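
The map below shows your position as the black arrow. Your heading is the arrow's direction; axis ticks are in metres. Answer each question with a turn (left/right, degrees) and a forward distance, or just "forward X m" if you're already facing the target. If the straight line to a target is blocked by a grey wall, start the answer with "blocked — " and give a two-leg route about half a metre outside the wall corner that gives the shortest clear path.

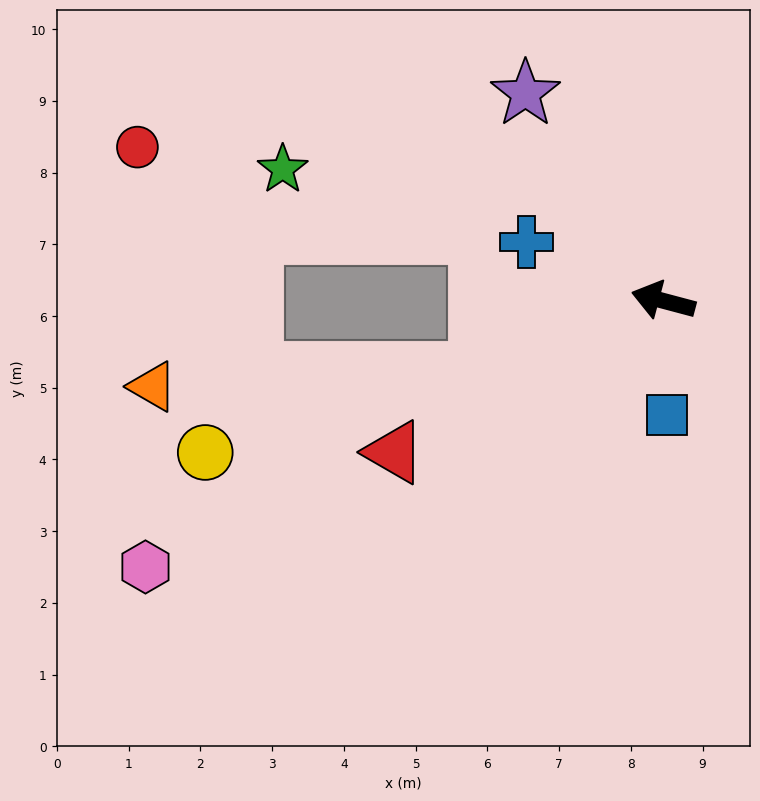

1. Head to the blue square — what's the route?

turn left 107°, forward 1.6 m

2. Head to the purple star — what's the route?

turn right 42°, forward 3.5 m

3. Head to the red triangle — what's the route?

turn left 44°, forward 4.3 m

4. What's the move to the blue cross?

turn right 8°, forward 2.1 m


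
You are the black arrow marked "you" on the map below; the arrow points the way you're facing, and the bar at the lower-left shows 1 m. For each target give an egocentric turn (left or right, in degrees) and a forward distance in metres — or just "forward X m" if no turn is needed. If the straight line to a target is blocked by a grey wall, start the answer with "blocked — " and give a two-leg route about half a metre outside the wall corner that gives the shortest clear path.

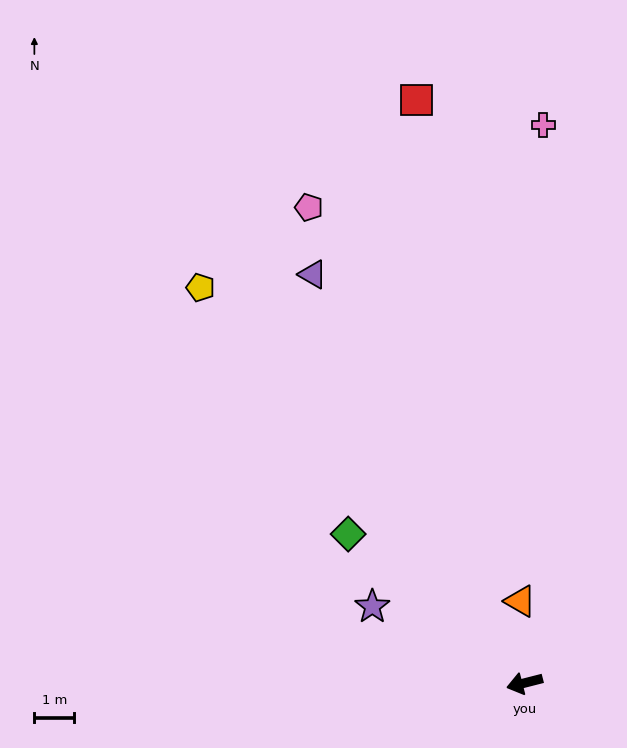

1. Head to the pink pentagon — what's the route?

turn right 80°, forward 13.1 m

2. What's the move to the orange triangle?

turn right 101°, forward 2.1 m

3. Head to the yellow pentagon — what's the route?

turn right 65°, forward 12.8 m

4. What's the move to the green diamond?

turn right 54°, forward 5.8 m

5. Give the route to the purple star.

turn right 41°, forward 4.3 m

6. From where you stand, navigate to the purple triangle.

turn right 77°, forward 11.6 m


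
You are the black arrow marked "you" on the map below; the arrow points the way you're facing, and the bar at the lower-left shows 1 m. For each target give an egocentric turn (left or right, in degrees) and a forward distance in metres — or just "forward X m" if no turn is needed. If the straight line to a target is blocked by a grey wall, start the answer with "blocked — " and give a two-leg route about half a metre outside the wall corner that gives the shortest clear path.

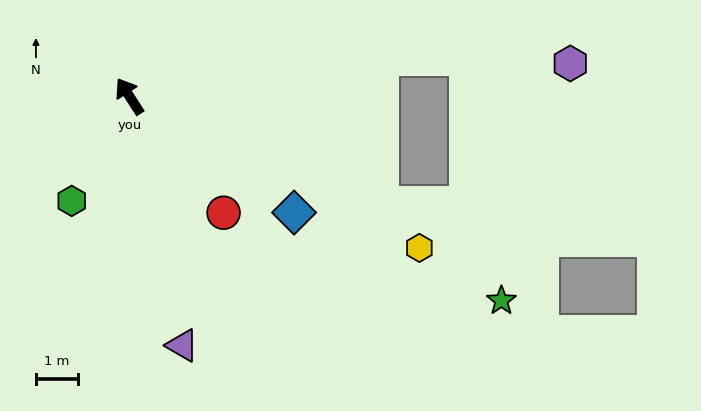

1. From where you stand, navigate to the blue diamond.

turn right 158°, forward 4.7 m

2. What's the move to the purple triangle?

turn left 159°, forward 6.0 m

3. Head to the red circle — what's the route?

turn right 174°, forward 3.5 m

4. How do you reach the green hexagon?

turn left 118°, forward 2.8 m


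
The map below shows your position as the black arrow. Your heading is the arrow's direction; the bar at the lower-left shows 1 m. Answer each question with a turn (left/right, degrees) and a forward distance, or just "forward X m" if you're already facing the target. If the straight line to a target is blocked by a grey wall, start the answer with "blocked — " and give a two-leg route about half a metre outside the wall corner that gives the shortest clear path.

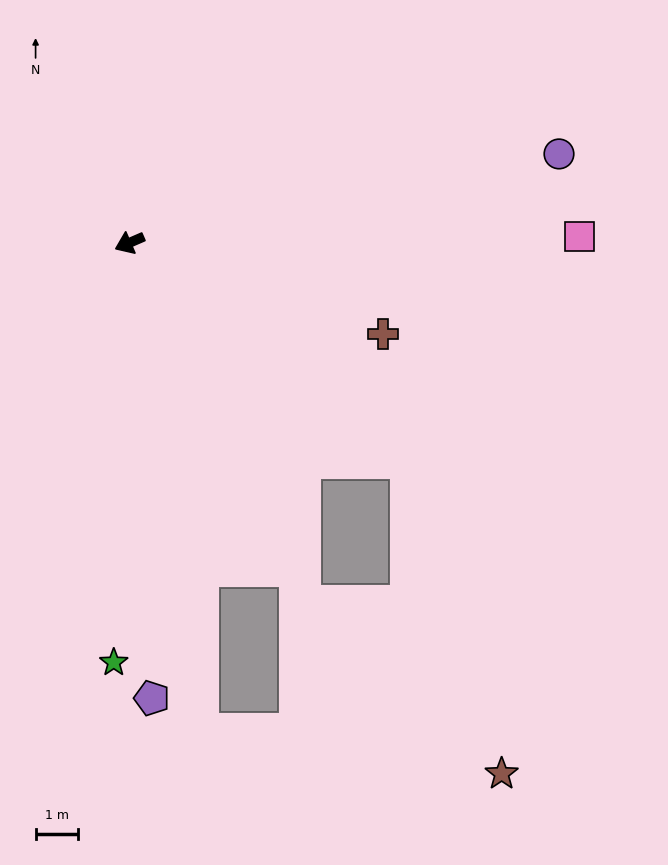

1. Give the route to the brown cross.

turn left 137°, forward 6.3 m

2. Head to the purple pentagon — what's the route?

turn left 69°, forward 10.7 m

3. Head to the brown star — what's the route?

blocked — turn left 118°, forward 8.3 m, then turn right 35°, forward 7.7 m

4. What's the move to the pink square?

turn left 157°, forward 10.6 m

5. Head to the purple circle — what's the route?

turn left 168°, forward 10.3 m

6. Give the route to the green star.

turn left 64°, forward 9.9 m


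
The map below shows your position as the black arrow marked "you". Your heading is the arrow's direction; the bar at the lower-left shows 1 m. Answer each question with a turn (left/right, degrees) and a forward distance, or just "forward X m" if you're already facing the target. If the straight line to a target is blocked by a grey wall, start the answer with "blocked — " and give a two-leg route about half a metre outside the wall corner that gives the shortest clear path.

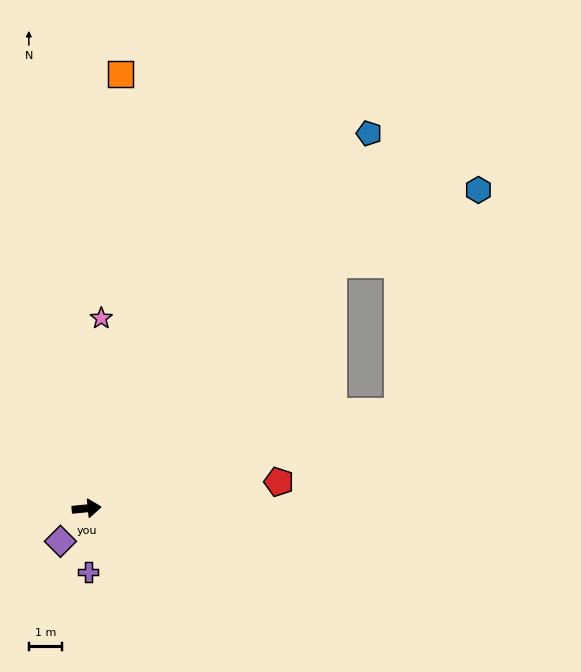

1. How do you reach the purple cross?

turn right 94°, forward 1.9 m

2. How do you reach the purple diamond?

turn right 134°, forward 1.3 m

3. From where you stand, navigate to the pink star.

turn left 80°, forward 5.7 m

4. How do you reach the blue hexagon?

blocked — turn left 39°, forward 10.5 m, then turn right 18°, forward 4.9 m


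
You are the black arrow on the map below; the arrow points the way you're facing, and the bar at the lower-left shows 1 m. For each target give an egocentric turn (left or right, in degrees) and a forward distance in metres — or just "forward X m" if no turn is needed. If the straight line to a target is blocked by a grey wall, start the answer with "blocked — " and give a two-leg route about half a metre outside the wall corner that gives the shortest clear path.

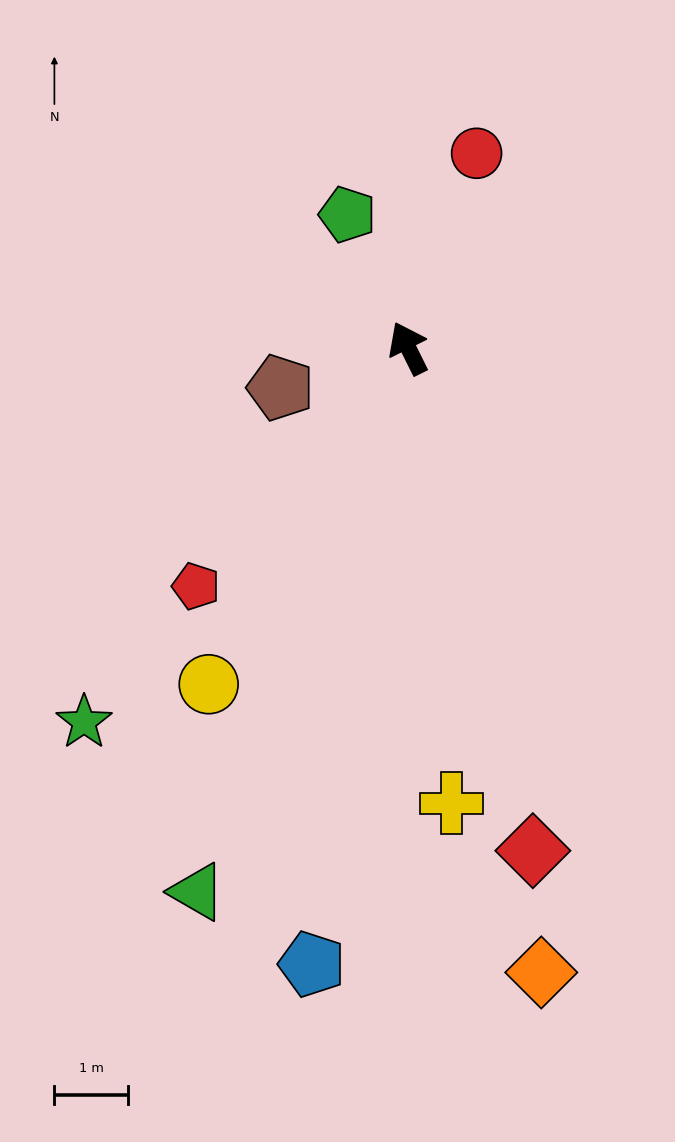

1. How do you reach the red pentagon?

turn left 112°, forward 4.3 m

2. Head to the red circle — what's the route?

turn right 46°, forward 2.8 m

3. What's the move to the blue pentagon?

turn left 145°, forward 8.5 m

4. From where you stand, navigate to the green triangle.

turn left 132°, forward 7.9 m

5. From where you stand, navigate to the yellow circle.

turn left 123°, forward 5.3 m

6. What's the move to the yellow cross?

turn left 159°, forward 6.2 m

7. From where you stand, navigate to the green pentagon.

forward 2.0 m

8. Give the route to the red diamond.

turn left 168°, forward 7.0 m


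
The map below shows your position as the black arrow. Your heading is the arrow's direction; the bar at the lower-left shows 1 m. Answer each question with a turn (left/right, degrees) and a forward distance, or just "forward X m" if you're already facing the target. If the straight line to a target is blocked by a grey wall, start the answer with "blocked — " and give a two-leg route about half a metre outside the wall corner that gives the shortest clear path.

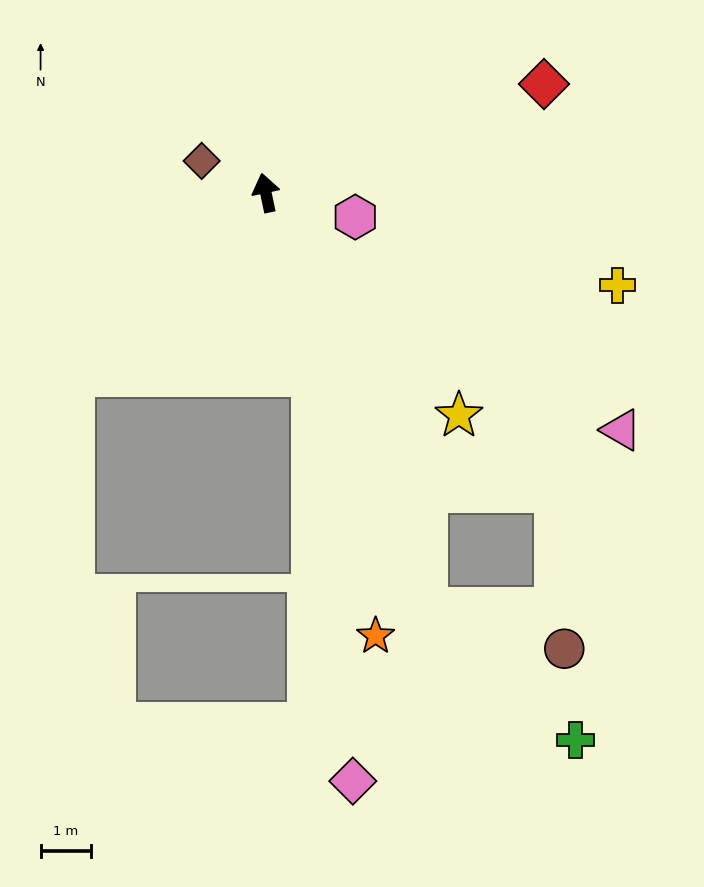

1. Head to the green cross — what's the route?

blocked — turn right 171°, forward 8.9 m, then turn left 28°, forward 4.0 m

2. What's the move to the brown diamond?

turn left 52°, forward 1.4 m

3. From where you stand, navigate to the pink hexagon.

turn right 117°, forward 1.8 m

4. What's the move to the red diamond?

turn right 81°, forward 5.9 m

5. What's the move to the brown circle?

blocked — turn right 171°, forward 8.9 m, then turn left 53°, forward 2.9 m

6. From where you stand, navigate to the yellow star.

turn right 151°, forward 5.9 m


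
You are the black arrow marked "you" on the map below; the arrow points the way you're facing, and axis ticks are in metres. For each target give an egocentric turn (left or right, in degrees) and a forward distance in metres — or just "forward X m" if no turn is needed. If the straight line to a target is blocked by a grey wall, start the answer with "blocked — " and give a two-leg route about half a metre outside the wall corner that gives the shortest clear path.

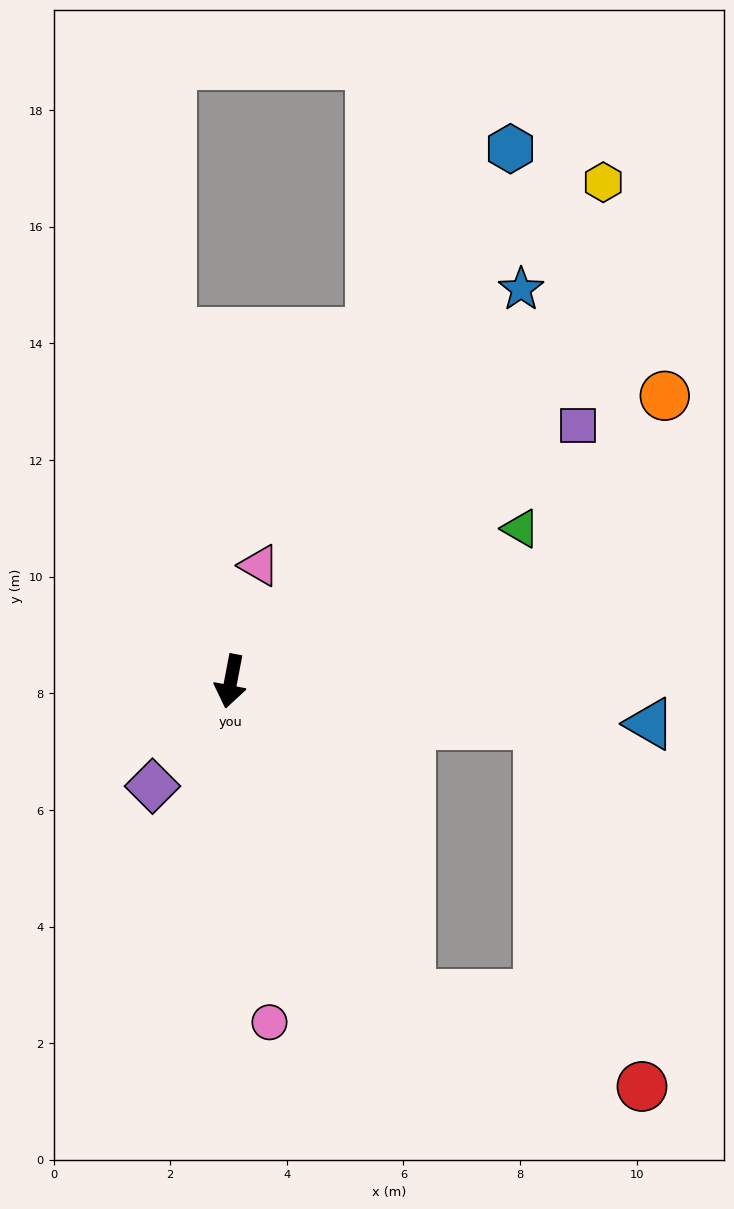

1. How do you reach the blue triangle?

turn left 95°, forward 7.2 m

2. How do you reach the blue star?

turn left 154°, forward 8.4 m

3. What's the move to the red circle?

blocked — turn left 41°, forward 6.2 m, then turn left 38°, forward 4.3 m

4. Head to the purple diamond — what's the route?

turn right 26°, forward 2.2 m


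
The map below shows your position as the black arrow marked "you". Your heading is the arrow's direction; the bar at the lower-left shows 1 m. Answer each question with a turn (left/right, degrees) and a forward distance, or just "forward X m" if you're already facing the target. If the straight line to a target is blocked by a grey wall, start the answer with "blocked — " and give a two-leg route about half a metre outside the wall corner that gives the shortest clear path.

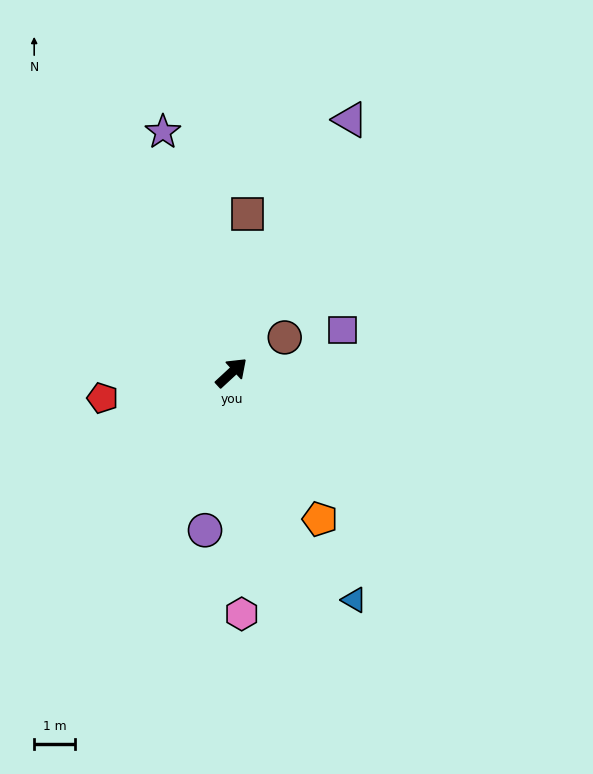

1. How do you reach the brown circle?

turn right 9°, forward 1.6 m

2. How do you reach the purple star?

turn left 63°, forward 6.2 m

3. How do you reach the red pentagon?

turn left 148°, forward 3.2 m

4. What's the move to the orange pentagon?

turn right 102°, forward 4.2 m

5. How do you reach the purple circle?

turn right 142°, forward 3.9 m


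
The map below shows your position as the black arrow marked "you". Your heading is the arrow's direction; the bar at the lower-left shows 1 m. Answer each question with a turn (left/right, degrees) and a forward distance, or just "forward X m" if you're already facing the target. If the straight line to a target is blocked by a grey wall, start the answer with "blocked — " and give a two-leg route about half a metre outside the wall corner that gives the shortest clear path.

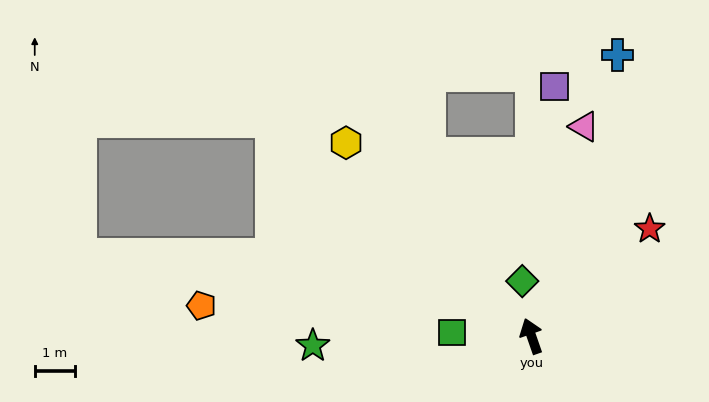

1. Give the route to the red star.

turn right 67°, forward 3.9 m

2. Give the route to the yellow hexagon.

turn left 25°, forward 6.6 m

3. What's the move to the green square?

turn left 68°, forward 2.0 m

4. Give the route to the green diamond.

turn right 10°, forward 1.4 m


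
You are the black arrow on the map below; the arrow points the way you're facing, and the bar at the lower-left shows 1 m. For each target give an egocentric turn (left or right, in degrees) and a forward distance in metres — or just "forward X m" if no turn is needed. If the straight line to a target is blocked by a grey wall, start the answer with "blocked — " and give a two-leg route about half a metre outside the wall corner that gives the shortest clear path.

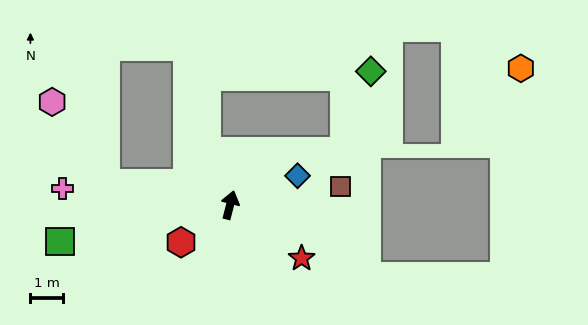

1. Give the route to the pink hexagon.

blocked — turn left 94°, forward 3.8 m, then turn right 46°, forward 3.0 m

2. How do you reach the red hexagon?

turn left 142°, forward 1.9 m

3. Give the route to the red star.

turn right 112°, forward 2.7 m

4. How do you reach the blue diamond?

turn right 52°, forward 2.2 m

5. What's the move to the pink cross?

turn left 99°, forward 5.1 m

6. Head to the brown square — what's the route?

turn right 66°, forward 3.4 m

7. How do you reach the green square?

turn left 117°, forward 5.3 m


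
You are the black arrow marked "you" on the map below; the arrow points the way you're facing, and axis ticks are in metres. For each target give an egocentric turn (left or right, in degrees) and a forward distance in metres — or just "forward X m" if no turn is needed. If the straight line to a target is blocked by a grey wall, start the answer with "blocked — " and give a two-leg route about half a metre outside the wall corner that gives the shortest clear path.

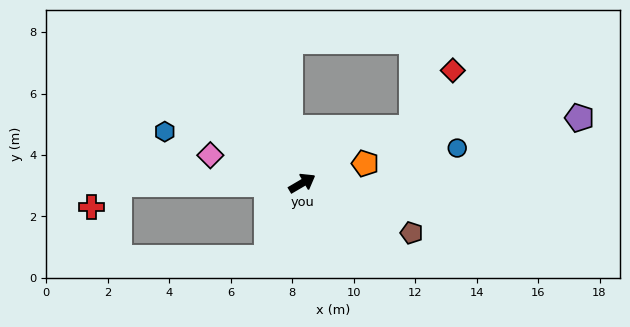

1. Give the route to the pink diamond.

turn left 133°, forward 3.1 m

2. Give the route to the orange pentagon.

turn right 13°, forward 2.1 m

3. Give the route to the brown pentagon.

turn right 55°, forward 3.9 m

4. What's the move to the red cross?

blocked — turn left 150°, forward 5.9 m, then turn left 39°, forward 1.2 m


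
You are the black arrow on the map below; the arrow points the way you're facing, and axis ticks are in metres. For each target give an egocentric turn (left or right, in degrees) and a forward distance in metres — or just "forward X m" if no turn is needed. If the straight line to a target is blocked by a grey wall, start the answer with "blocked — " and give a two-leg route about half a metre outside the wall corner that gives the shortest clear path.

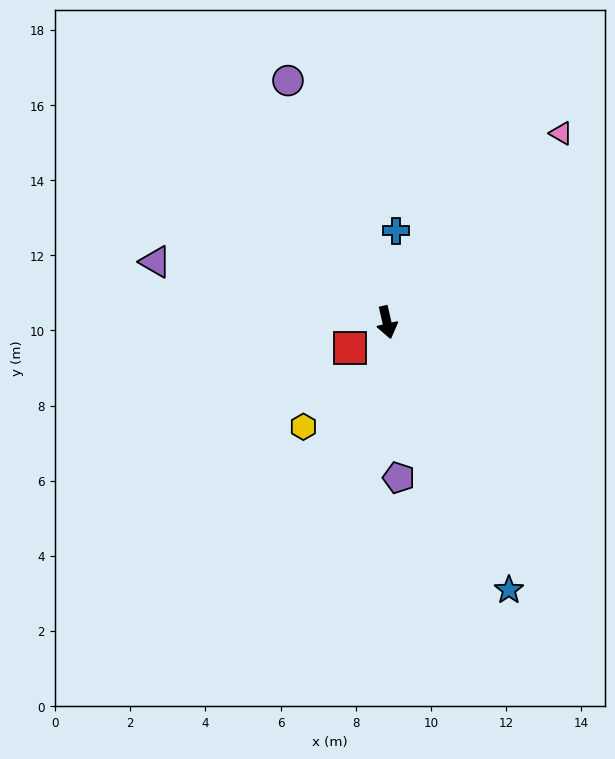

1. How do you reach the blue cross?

turn left 161°, forward 2.5 m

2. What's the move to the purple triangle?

turn right 117°, forward 6.4 m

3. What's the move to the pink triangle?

turn left 124°, forward 6.8 m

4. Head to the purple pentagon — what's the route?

turn right 8°, forward 4.1 m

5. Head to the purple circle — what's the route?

turn right 171°, forward 7.0 m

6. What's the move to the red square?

turn right 69°, forward 1.2 m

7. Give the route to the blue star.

turn left 12°, forward 7.8 m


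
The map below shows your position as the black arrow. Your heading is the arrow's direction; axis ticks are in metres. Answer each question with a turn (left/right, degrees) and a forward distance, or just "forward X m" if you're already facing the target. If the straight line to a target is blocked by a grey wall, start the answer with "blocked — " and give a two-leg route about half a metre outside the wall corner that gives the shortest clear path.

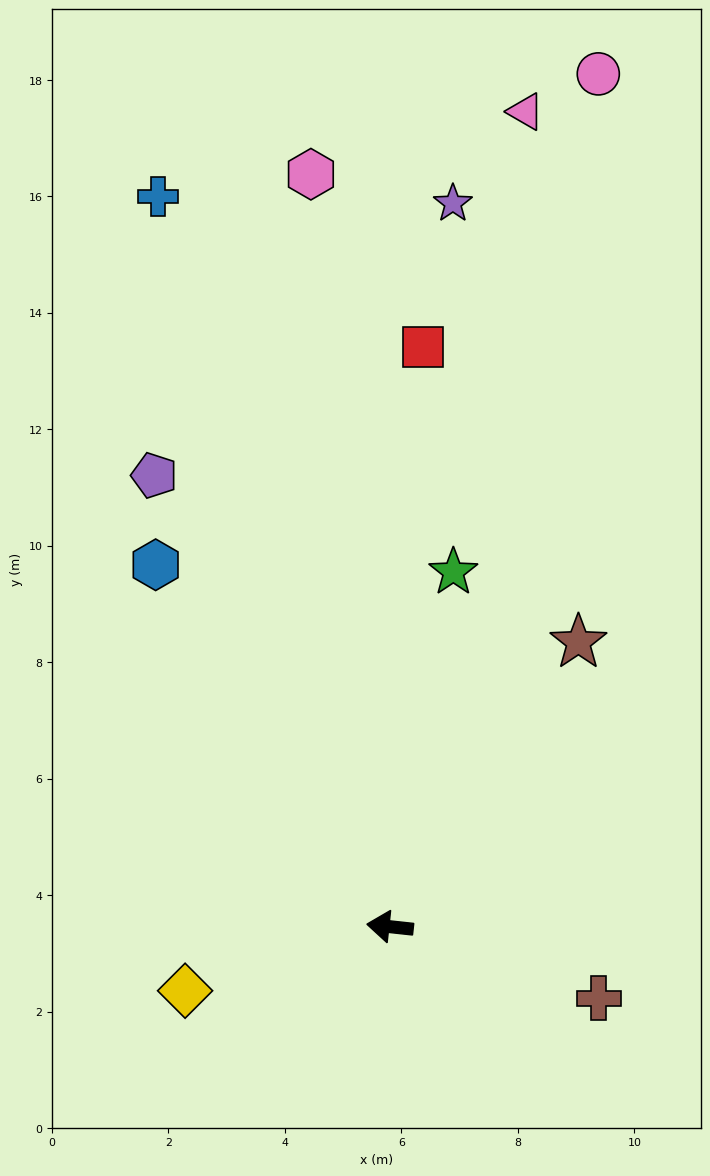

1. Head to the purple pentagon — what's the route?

turn right 56°, forward 8.7 m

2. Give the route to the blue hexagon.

turn right 51°, forward 7.4 m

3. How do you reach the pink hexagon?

turn right 78°, forward 13.0 m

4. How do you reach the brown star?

turn right 117°, forward 5.9 m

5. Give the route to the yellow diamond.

turn left 24°, forward 3.7 m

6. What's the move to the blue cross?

turn right 66°, forward 13.2 m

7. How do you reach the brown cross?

turn left 167°, forward 3.8 m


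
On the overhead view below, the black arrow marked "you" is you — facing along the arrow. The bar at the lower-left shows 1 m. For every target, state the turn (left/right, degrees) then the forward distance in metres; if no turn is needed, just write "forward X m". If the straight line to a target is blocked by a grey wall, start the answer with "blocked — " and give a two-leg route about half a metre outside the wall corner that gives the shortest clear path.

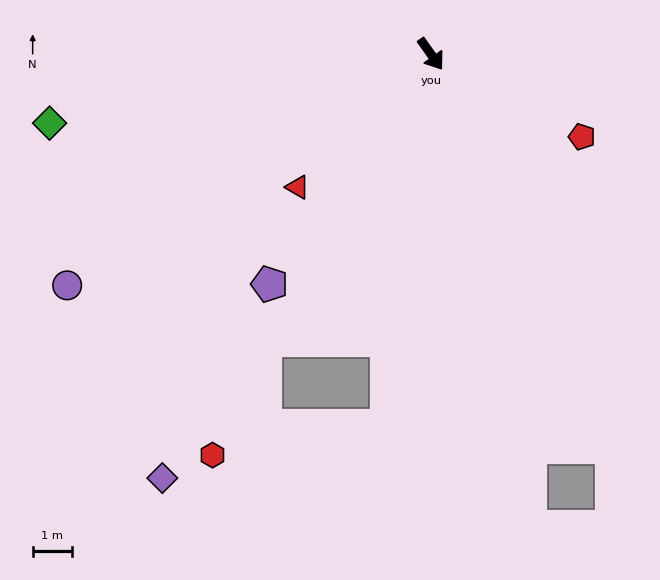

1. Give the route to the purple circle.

turn right 93°, forward 11.0 m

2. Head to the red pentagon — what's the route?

turn left 26°, forward 4.4 m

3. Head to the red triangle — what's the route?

turn right 80°, forward 4.8 m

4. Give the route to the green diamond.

turn right 115°, forward 9.9 m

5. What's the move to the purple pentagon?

turn right 70°, forward 7.2 m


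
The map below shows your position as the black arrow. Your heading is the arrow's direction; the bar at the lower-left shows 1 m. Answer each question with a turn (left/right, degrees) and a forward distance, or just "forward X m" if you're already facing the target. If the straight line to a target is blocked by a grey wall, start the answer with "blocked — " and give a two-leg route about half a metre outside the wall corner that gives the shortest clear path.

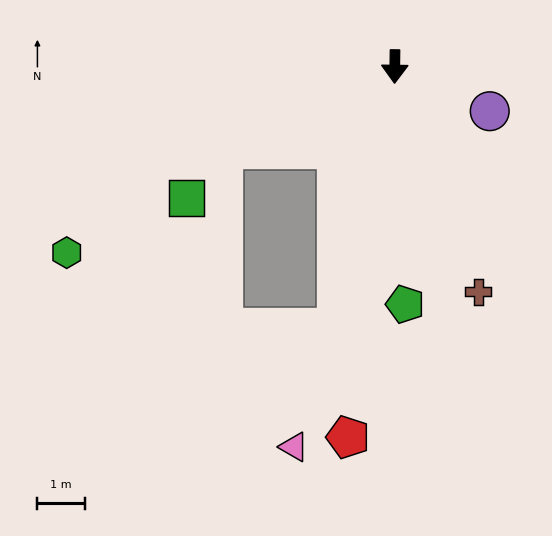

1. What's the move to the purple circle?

turn left 66°, forward 2.2 m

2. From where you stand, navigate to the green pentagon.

turn left 3°, forward 5.0 m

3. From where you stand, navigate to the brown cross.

turn left 21°, forward 5.1 m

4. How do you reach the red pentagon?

turn right 6°, forward 7.9 m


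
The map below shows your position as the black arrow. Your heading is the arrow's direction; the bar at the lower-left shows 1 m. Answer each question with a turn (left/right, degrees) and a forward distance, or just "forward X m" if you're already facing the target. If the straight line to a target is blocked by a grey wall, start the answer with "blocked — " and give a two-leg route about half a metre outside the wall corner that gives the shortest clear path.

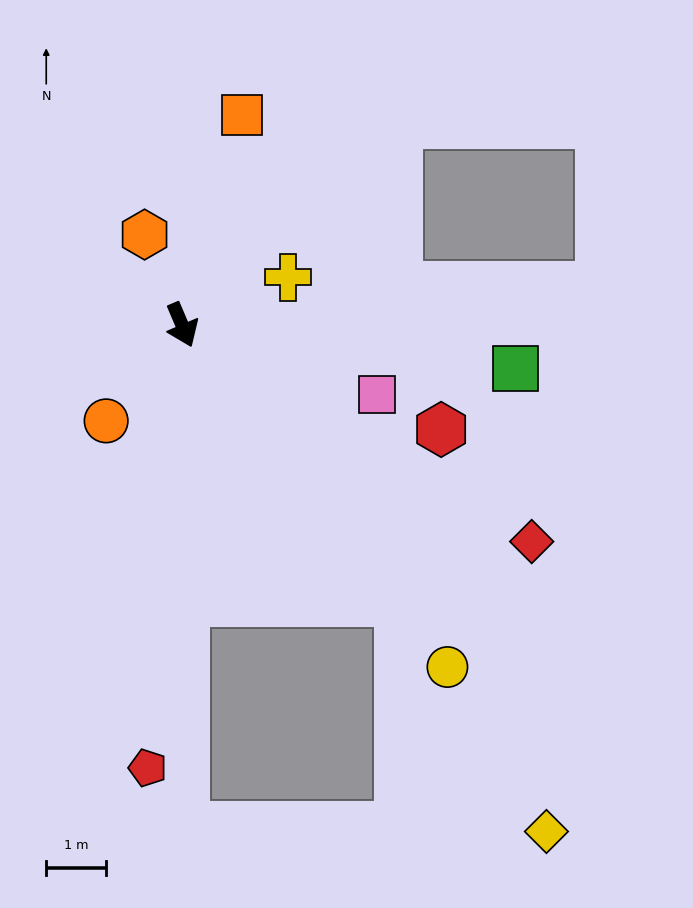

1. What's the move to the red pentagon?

turn right 27°, forward 7.4 m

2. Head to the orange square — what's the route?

turn left 141°, forward 3.6 m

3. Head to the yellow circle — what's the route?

turn left 15°, forward 7.2 m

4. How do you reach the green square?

turn left 60°, forward 5.6 m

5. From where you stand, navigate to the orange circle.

turn right 61°, forward 2.0 m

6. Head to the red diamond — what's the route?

turn left 35°, forward 6.8 m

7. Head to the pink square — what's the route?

turn left 47°, forward 3.4 m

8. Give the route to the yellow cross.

turn left 91°, forward 1.9 m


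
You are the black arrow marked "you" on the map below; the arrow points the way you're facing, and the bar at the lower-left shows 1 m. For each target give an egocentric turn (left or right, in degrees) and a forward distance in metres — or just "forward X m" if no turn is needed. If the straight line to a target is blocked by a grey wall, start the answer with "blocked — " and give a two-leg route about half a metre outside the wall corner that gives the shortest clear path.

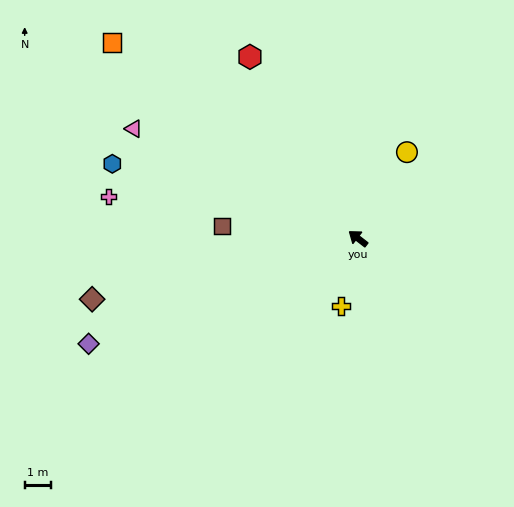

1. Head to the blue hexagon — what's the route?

turn left 21°, forward 9.8 m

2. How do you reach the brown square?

turn left 33°, forward 5.2 m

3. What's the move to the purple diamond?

turn left 59°, forward 11.0 m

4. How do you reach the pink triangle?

turn left 12°, forward 9.5 m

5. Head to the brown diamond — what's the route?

turn left 51°, forward 10.4 m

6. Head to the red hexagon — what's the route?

turn right 21°, forward 8.0 m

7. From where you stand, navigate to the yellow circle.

turn right 82°, forward 3.8 m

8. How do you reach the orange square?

forward 11.9 m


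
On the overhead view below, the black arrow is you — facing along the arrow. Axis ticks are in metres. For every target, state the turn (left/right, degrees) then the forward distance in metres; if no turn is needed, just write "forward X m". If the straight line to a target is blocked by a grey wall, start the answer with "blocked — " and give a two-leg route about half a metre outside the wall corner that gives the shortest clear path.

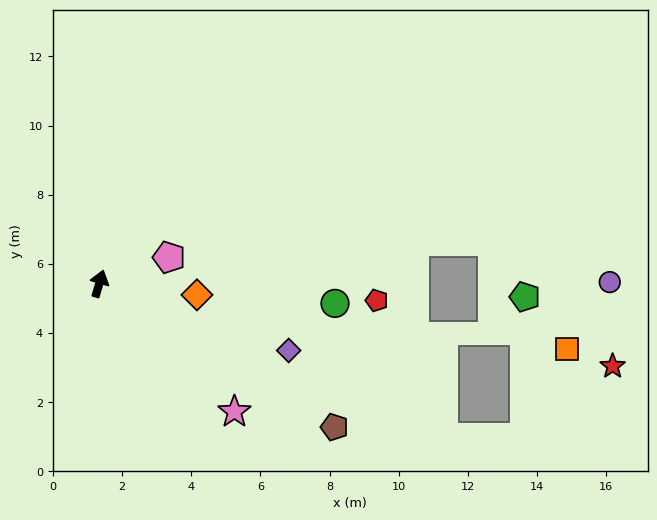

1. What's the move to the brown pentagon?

turn right 105°, forward 8.0 m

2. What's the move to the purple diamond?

turn right 93°, forward 5.8 m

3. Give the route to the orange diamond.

turn right 80°, forward 2.8 m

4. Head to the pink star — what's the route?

turn right 117°, forward 5.4 m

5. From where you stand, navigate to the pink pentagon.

turn right 53°, forward 2.2 m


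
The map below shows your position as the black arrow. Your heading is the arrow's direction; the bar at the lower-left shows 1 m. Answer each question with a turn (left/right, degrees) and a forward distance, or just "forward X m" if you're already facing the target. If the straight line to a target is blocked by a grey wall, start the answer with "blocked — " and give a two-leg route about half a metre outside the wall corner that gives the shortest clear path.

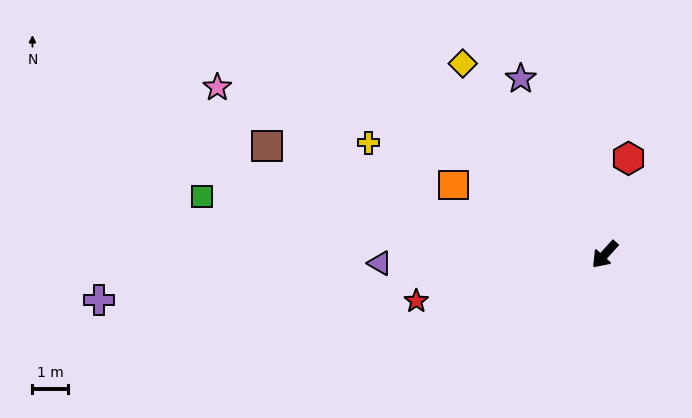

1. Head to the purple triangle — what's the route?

turn right 45°, forward 6.3 m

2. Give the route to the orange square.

turn right 72°, forward 4.7 m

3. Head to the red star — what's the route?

turn right 34°, forward 5.5 m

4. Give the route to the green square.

turn right 56°, forward 11.5 m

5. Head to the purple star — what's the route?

turn right 112°, forward 5.5 m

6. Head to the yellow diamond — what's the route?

turn right 101°, forward 6.7 m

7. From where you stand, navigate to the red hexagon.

turn right 152°, forward 2.8 m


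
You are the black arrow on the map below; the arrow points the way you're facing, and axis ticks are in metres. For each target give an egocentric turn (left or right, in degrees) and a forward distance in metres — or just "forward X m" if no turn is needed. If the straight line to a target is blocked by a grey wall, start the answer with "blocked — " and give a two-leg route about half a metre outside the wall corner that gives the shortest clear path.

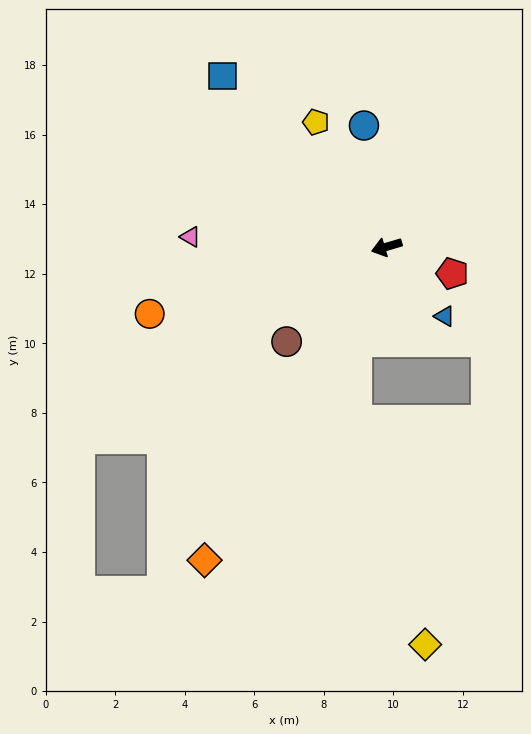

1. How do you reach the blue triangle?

turn left 113°, forward 2.6 m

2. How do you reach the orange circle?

forward 7.1 m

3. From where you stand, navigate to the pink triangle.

turn right 19°, forward 5.6 m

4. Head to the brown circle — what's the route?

turn left 27°, forward 4.0 m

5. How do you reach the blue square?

turn right 63°, forward 6.8 m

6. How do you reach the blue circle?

turn right 96°, forward 3.5 m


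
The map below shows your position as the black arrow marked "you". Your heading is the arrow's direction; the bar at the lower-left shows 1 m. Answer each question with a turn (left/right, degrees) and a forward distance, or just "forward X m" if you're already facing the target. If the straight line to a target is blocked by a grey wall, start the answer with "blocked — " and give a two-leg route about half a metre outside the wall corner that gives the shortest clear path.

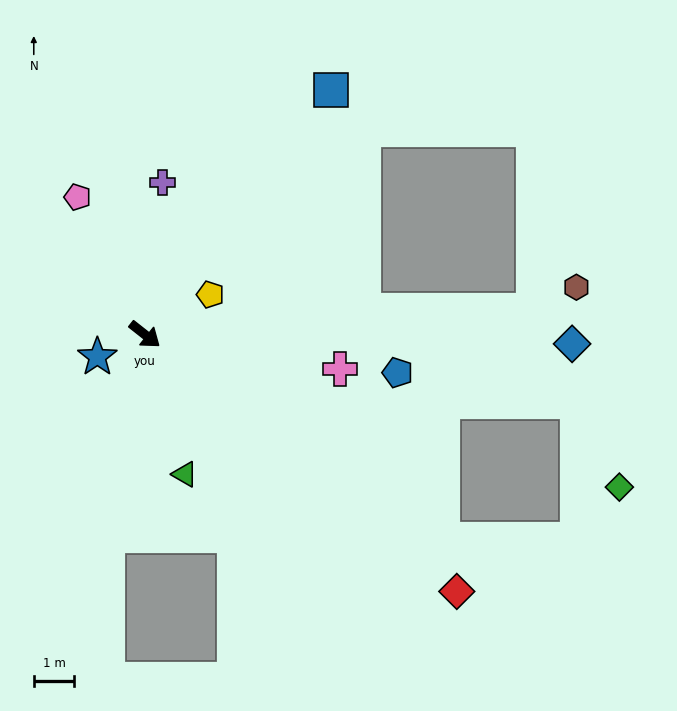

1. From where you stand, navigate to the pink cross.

turn left 28°, forward 4.9 m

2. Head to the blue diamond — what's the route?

turn left 37°, forward 10.6 m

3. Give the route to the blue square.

turn left 91°, forward 7.6 m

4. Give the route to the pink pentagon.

turn left 154°, forward 3.8 m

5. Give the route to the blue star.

turn right 117°, forward 1.3 m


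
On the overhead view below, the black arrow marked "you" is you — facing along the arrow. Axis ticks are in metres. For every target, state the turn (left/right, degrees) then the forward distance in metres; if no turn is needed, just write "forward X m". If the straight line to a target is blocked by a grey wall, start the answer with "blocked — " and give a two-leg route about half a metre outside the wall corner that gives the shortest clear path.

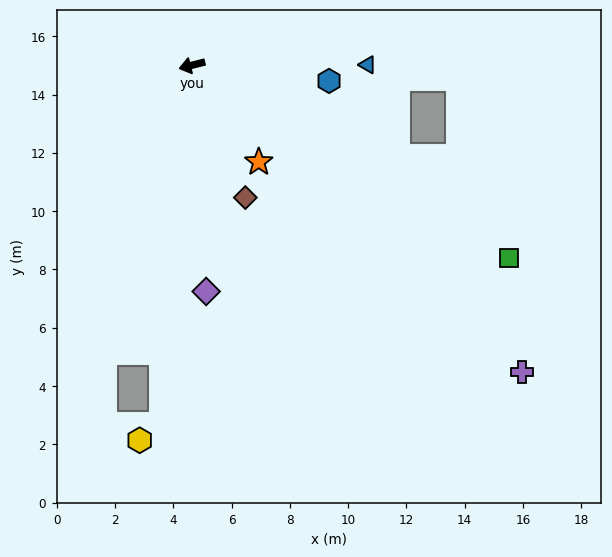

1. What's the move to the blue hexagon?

turn left 159°, forward 4.7 m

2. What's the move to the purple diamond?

turn left 79°, forward 7.8 m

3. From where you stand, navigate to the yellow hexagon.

blocked — turn left 71°, forward 12.4 m, then turn right 49°, forward 0.9 m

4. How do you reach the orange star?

turn left 110°, forward 4.0 m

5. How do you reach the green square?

turn left 134°, forward 12.7 m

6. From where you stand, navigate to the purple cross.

turn left 123°, forward 15.5 m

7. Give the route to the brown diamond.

turn left 98°, forward 4.9 m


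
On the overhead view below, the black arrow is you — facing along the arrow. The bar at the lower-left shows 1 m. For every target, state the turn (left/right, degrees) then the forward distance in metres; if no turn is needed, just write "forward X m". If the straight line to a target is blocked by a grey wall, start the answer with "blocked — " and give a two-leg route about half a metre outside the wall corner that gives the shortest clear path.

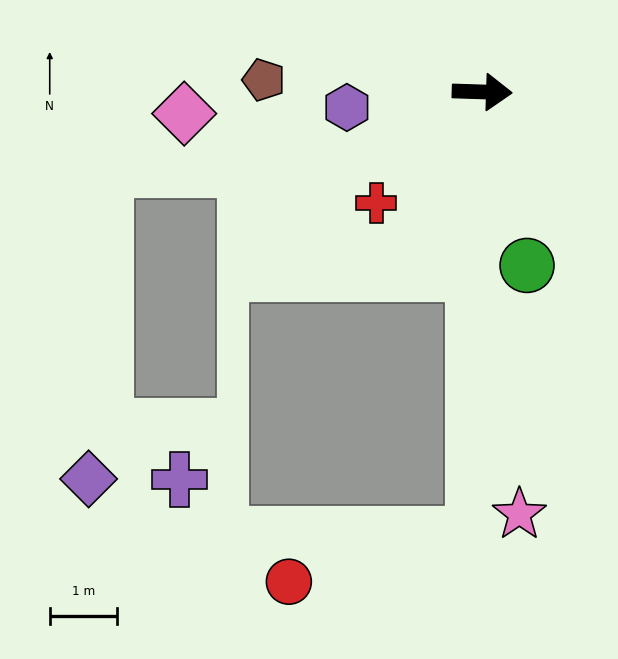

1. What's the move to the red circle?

blocked — turn right 89°, forward 6.6 m, then turn right 75°, forward 2.9 m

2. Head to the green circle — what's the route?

turn right 74°, forward 2.7 m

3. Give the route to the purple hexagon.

turn right 172°, forward 2.0 m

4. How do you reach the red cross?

turn right 132°, forward 2.3 m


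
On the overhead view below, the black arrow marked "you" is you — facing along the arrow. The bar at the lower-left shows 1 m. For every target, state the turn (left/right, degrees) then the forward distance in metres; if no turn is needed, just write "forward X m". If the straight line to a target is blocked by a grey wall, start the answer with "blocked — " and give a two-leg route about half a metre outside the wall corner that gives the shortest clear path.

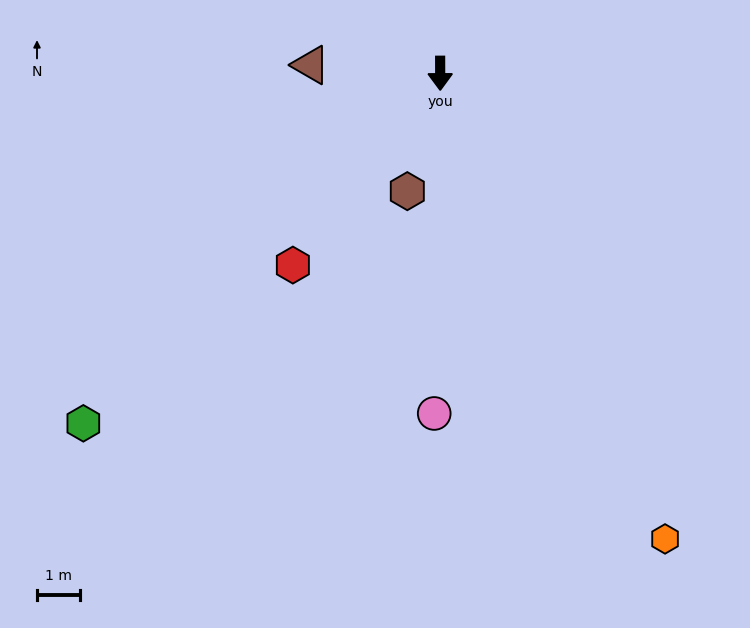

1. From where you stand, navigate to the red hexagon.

turn right 38°, forward 5.6 m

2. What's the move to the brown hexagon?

turn right 16°, forward 2.8 m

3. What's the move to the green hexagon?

turn right 46°, forward 11.6 m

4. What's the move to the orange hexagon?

turn left 26°, forward 12.0 m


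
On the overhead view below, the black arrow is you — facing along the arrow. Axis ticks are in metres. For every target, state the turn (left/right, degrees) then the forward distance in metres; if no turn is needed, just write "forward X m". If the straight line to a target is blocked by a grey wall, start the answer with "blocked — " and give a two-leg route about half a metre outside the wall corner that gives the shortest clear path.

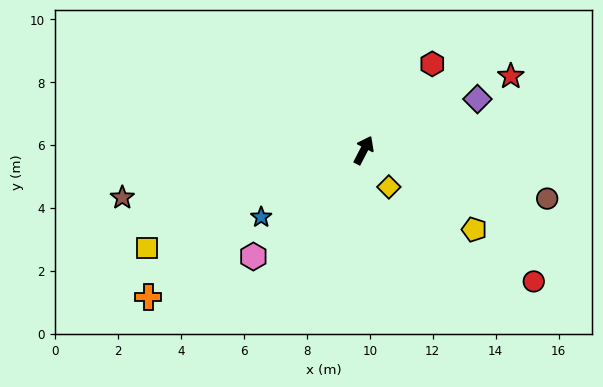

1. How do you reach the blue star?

turn left 150°, forward 3.9 m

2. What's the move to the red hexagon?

turn right 11°, forward 3.5 m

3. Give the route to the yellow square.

turn left 142°, forward 7.6 m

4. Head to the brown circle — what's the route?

turn right 77°, forward 6.0 m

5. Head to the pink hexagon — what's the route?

turn left 161°, forward 4.9 m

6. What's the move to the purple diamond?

turn right 38°, forward 4.0 m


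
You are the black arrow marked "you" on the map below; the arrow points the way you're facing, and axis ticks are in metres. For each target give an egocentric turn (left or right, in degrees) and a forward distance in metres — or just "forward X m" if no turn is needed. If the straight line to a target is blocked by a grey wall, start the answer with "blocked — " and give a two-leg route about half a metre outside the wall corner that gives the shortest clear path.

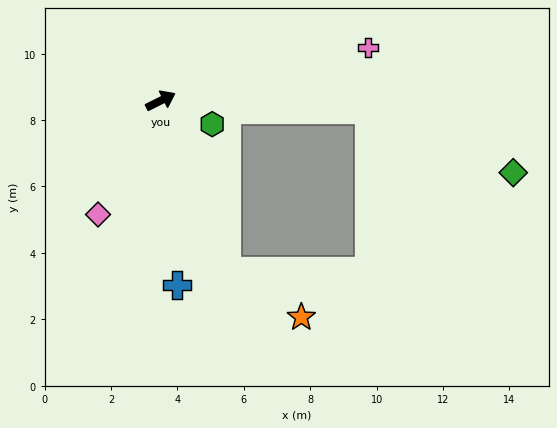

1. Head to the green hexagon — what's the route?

turn right 51°, forward 1.7 m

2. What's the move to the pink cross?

turn right 12°, forward 6.4 m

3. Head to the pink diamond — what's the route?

turn right 145°, forward 3.9 m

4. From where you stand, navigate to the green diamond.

blocked — turn right 29°, forward 6.3 m, then turn right 21°, forward 4.7 m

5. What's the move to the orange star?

blocked — turn right 95°, forward 5.5 m, then turn left 36°, forward 2.6 m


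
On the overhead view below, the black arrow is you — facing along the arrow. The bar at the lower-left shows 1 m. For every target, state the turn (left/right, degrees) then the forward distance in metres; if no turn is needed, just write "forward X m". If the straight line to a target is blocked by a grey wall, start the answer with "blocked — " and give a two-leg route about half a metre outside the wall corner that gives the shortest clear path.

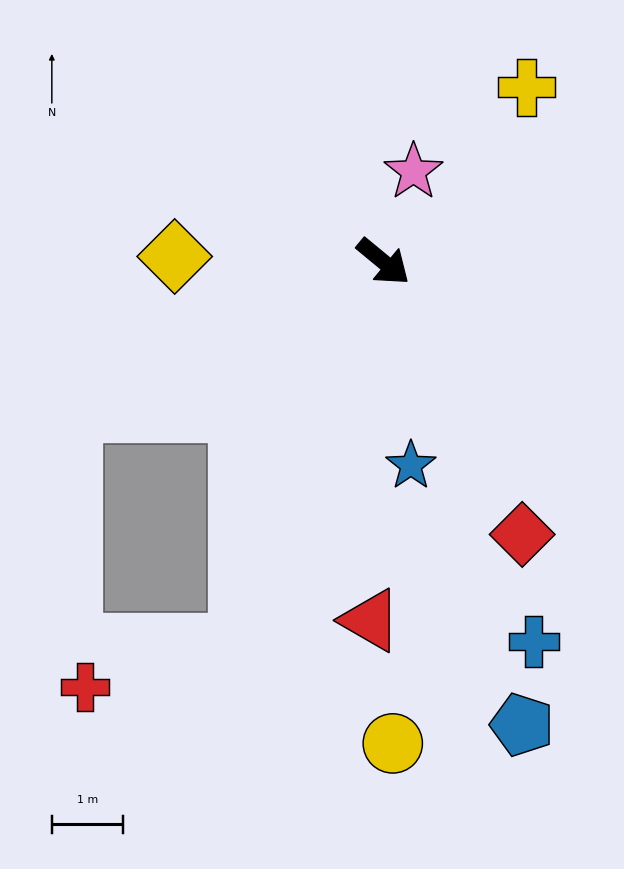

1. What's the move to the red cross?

blocked — turn right 71°, forward 5.7 m, then turn right 54°, forward 2.2 m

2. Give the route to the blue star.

turn right 43°, forward 2.9 m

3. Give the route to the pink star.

turn left 111°, forward 1.3 m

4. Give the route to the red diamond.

turn right 23°, forward 4.3 m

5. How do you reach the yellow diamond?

turn right 142°, forward 2.9 m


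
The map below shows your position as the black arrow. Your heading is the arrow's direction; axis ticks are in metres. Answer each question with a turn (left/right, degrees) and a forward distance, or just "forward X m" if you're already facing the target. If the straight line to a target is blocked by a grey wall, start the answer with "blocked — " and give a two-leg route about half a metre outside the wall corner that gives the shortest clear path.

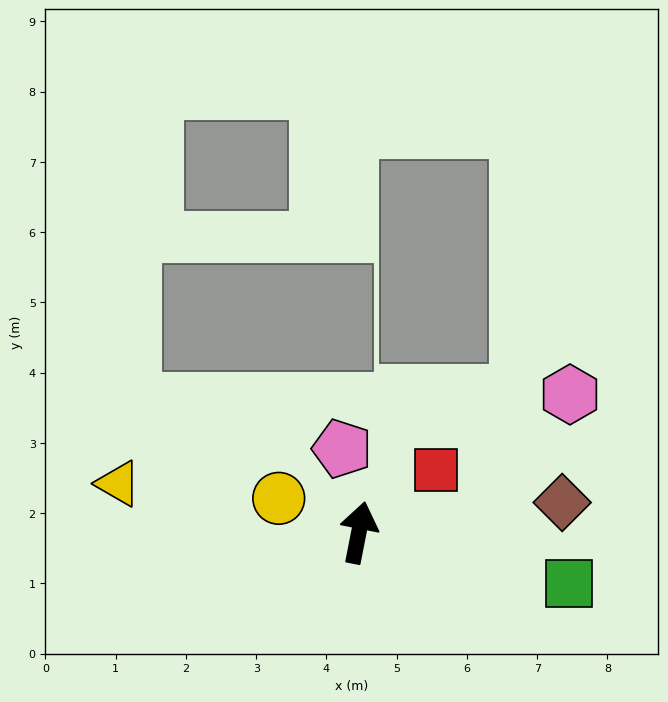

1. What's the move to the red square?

turn right 40°, forward 1.4 m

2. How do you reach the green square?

turn right 93°, forward 3.1 m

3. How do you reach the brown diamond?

turn right 71°, forward 2.9 m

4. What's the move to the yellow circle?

turn left 78°, forward 1.2 m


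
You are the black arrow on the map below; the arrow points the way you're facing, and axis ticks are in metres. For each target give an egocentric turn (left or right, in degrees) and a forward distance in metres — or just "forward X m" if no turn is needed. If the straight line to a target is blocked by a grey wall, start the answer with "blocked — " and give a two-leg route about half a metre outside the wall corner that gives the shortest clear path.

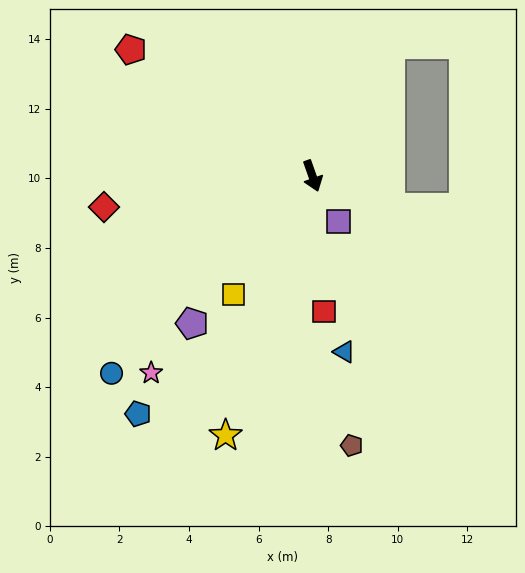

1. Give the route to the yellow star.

turn right 38°, forward 7.9 m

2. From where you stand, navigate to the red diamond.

turn right 101°, forward 6.1 m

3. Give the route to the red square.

turn right 15°, forward 3.9 m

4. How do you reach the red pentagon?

turn right 144°, forward 6.4 m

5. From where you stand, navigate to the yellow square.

turn right 53°, forward 4.1 m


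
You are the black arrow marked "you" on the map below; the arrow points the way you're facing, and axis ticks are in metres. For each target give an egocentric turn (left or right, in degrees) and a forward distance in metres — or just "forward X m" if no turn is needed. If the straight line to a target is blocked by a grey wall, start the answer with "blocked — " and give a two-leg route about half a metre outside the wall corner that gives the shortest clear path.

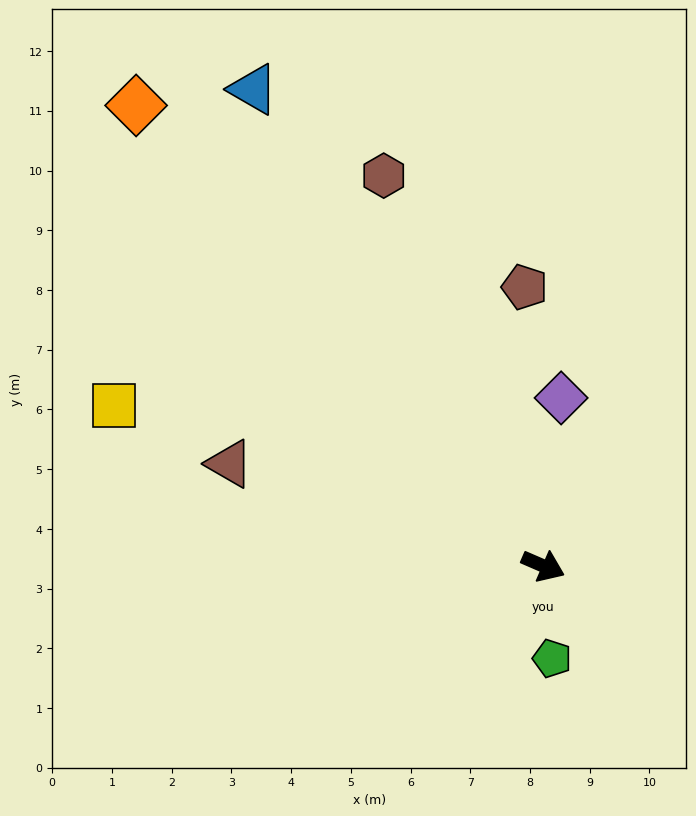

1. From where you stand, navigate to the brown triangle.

turn right 175°, forward 5.5 m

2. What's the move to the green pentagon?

turn right 61°, forward 1.6 m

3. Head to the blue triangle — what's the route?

turn left 145°, forward 9.3 m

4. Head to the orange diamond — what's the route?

turn left 155°, forward 10.3 m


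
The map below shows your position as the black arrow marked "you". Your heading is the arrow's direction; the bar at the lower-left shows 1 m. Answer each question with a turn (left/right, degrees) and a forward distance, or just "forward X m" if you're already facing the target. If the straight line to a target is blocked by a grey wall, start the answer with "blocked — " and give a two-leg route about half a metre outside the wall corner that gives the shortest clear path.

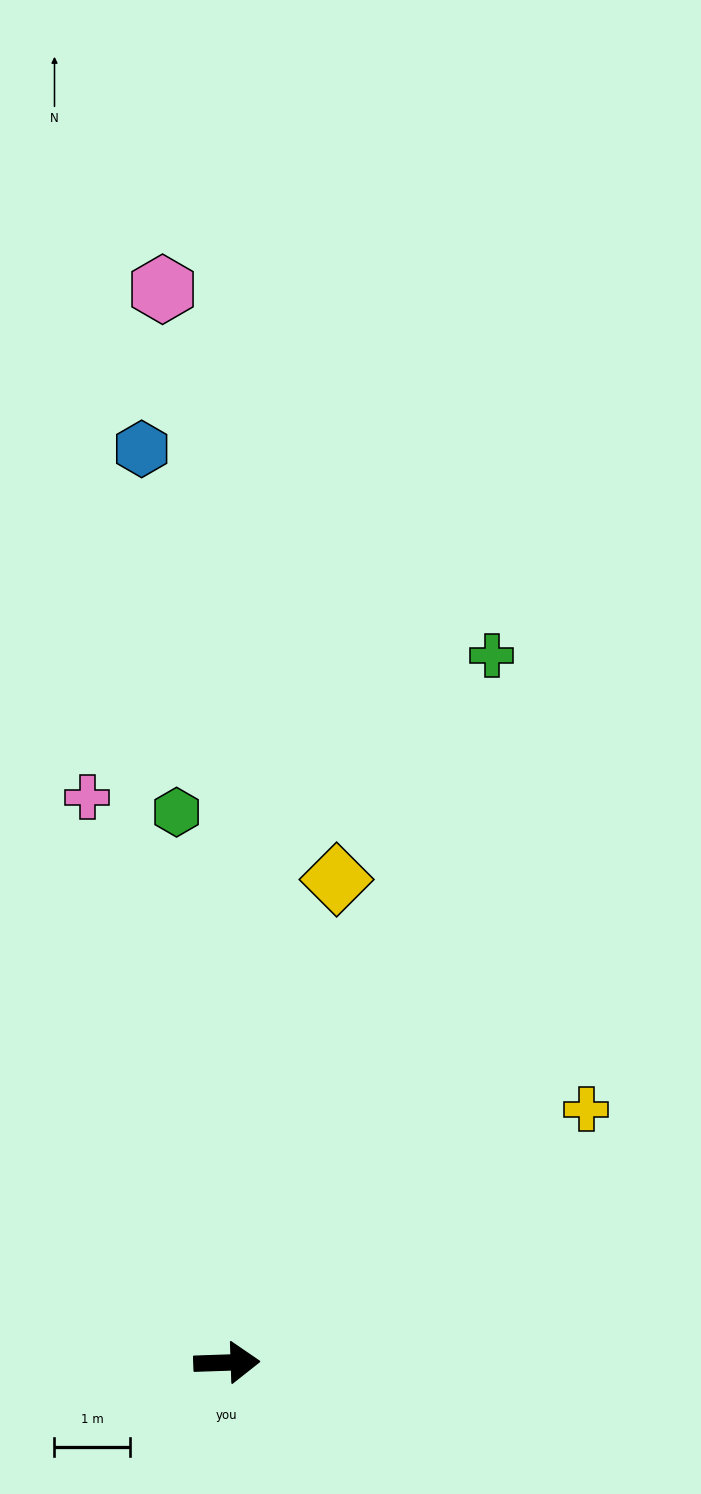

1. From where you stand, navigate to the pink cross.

turn left 102°, forward 7.8 m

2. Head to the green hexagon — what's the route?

turn left 93°, forward 7.4 m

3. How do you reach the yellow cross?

turn left 33°, forward 5.9 m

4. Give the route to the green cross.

turn left 67°, forward 10.1 m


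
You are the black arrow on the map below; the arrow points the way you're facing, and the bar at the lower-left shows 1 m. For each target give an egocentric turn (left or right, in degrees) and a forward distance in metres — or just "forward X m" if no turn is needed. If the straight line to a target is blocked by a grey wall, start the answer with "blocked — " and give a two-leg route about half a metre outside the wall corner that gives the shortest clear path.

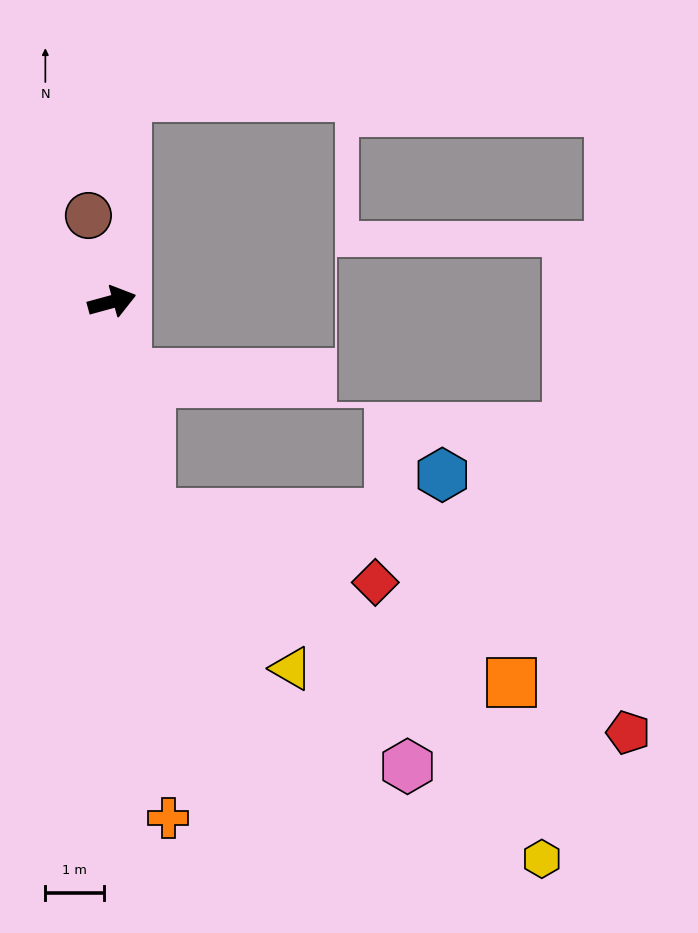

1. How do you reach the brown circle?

turn left 90°, forward 1.5 m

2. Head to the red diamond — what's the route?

blocked — turn right 95°, forward 3.7 m, then turn left 62°, forward 4.0 m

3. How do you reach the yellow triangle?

blocked — turn right 95°, forward 3.7 m, then turn left 32°, forward 3.6 m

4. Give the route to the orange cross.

turn right 99°, forward 8.9 m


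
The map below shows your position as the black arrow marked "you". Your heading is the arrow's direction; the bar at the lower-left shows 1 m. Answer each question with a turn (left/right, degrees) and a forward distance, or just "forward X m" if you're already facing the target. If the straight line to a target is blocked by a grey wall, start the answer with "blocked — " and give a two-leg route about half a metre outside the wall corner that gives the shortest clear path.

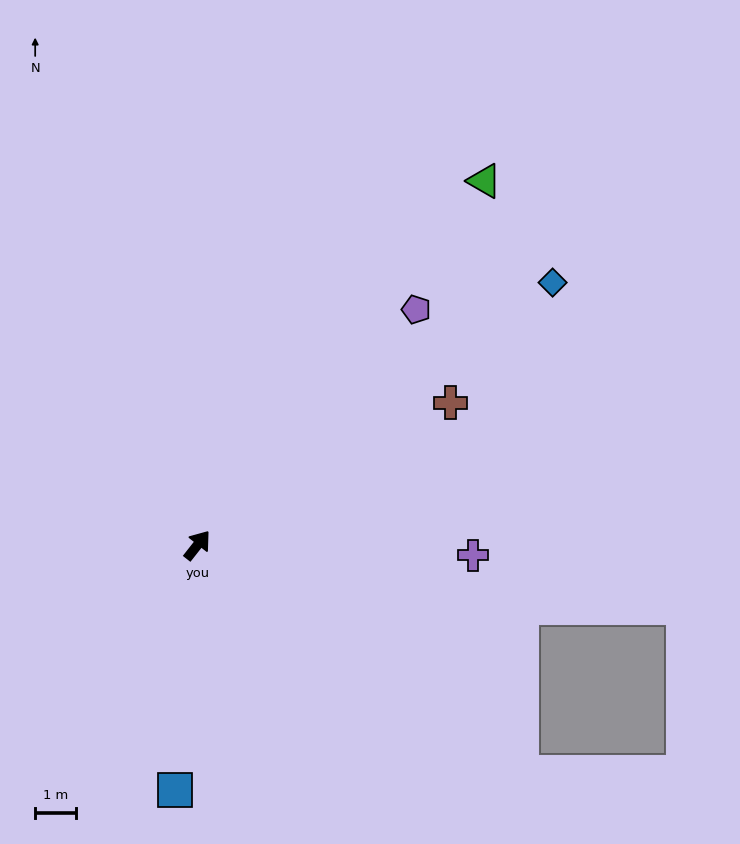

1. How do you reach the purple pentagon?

turn right 5°, forward 7.8 m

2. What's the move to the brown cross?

turn right 23°, forward 7.0 m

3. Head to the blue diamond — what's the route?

turn right 15°, forward 10.7 m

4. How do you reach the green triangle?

forward 11.2 m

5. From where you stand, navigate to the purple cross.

turn right 54°, forward 6.7 m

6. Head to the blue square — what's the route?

turn right 147°, forward 6.0 m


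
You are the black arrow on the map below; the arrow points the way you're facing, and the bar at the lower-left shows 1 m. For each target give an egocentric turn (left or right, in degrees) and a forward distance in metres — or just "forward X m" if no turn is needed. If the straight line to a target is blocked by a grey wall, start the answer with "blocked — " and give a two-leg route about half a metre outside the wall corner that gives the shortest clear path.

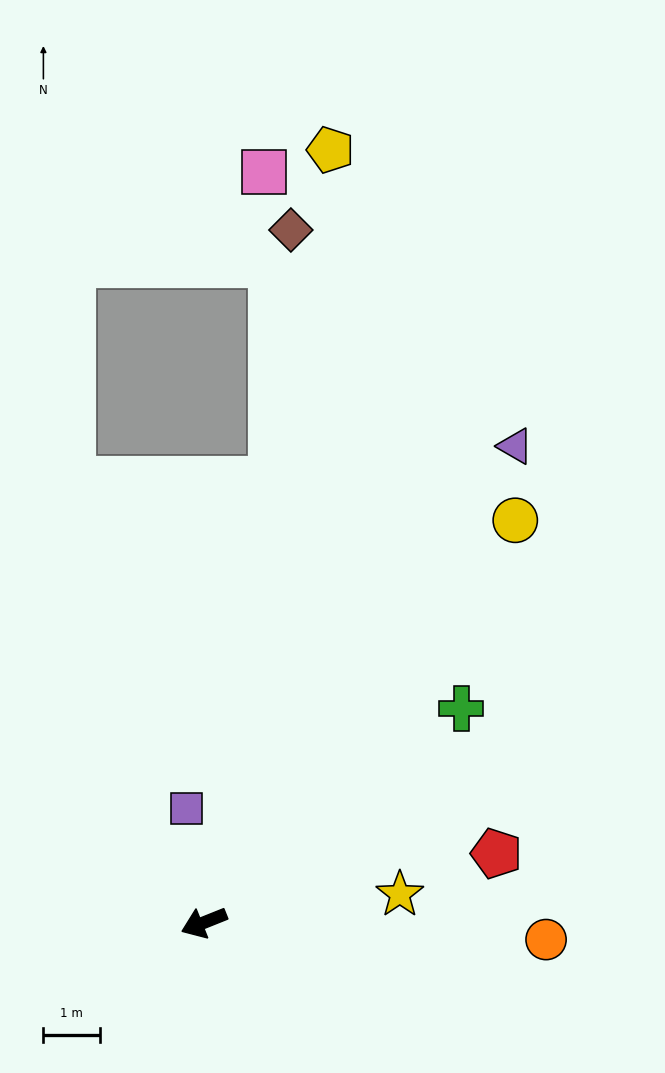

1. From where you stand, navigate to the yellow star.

turn left 166°, forward 3.5 m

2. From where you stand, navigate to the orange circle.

turn left 155°, forward 6.1 m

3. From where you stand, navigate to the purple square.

turn right 103°, forward 2.0 m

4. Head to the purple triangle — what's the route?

turn right 145°, forward 10.1 m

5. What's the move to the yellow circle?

turn right 150°, forward 9.0 m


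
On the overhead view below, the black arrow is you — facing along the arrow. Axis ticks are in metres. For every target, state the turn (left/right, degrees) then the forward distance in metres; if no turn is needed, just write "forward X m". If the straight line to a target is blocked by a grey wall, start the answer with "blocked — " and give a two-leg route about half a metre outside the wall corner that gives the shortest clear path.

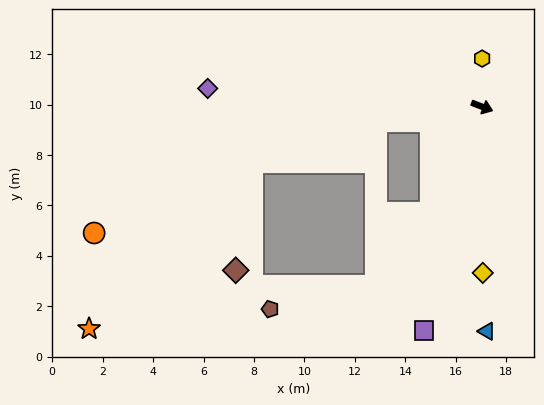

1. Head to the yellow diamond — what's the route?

turn right 69°, forward 6.6 m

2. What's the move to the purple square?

turn right 83°, forward 9.2 m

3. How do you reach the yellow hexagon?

turn left 111°, forward 1.9 m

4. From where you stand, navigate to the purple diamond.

turn right 163°, forward 10.9 m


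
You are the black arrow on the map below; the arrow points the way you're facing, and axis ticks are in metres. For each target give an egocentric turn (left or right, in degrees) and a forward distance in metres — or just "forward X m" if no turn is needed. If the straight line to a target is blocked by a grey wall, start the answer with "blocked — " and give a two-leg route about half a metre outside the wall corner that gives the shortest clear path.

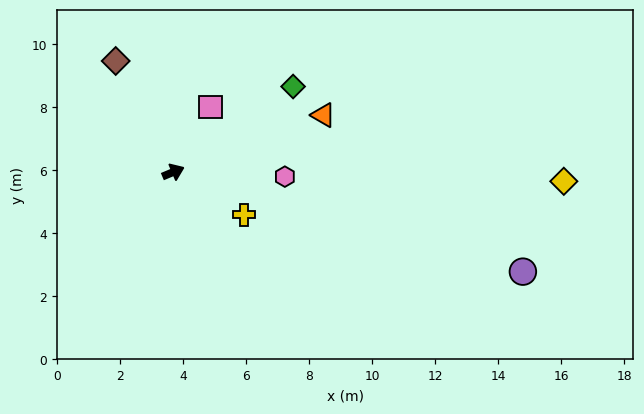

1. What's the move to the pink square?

turn left 37°, forward 2.4 m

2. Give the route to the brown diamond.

turn left 95°, forward 4.0 m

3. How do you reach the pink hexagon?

turn right 25°, forward 3.5 m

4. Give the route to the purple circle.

turn right 39°, forward 11.5 m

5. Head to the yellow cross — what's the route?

turn right 54°, forward 2.6 m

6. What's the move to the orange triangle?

turn right 2°, forward 5.1 m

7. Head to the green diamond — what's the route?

turn left 13°, forward 4.7 m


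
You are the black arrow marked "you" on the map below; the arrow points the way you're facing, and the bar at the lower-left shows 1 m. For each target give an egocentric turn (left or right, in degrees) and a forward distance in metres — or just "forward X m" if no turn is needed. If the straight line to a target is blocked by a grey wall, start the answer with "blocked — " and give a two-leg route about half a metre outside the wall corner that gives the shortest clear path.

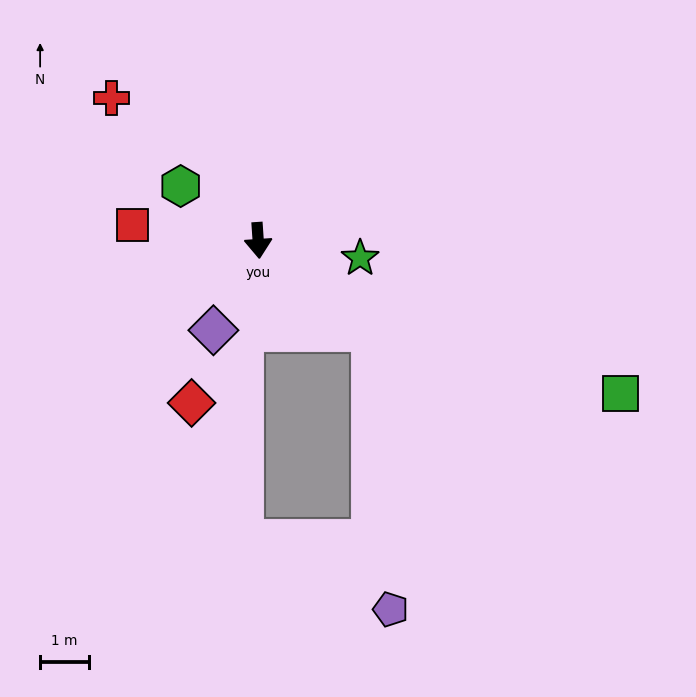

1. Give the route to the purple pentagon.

blocked — turn left 48°, forward 3.0 m, then turn right 48°, forward 5.7 m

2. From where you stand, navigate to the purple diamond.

turn right 30°, forward 2.1 m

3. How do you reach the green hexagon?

turn right 129°, forward 1.9 m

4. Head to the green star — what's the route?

turn left 76°, forward 2.1 m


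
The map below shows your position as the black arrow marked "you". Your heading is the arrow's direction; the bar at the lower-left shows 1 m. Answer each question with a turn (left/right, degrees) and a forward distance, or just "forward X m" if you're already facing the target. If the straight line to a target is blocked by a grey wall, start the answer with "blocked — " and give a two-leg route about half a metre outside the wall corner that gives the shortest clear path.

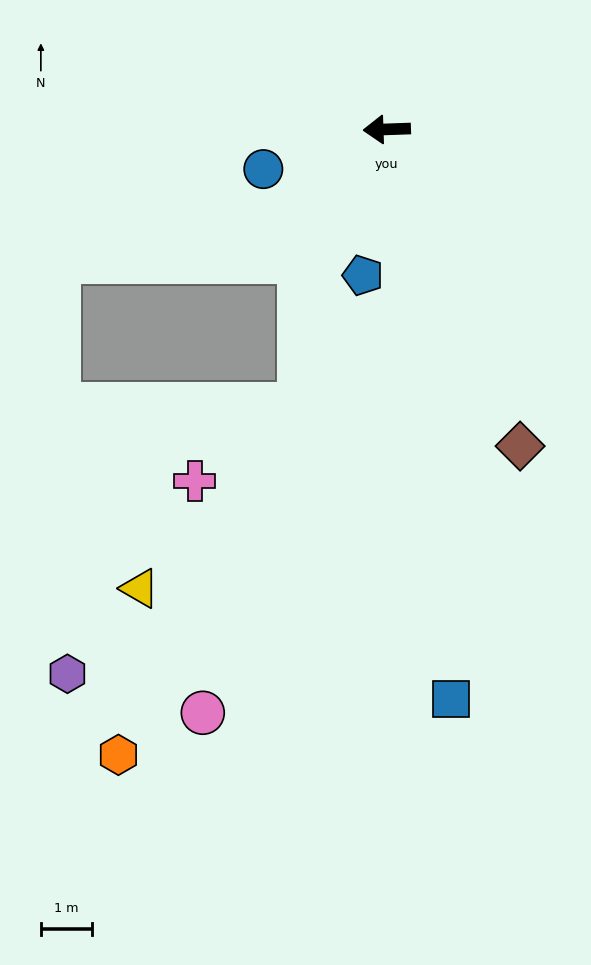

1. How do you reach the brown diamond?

turn left 111°, forward 6.7 m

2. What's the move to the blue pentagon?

turn left 79°, forward 2.9 m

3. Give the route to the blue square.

turn left 94°, forward 11.2 m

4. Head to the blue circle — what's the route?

turn left 16°, forward 2.5 m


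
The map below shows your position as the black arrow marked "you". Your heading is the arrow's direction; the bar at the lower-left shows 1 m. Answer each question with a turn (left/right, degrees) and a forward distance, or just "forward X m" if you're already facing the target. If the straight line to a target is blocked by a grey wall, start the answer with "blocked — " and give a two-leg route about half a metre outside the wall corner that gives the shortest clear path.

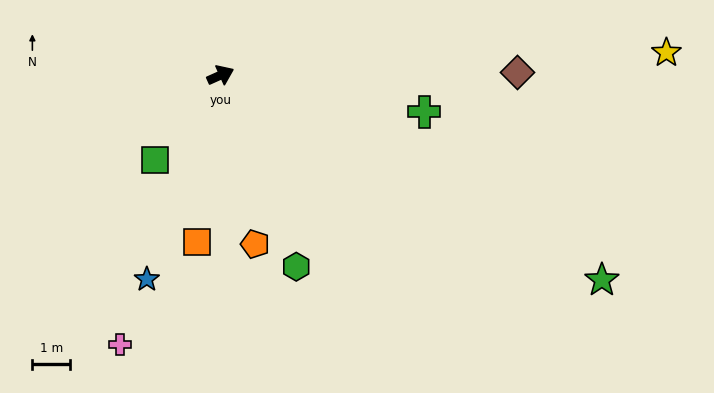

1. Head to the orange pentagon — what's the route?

turn right 103°, forward 4.5 m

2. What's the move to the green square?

turn right 152°, forward 2.8 m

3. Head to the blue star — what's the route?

turn right 134°, forward 5.7 m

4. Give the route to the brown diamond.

turn right 24°, forward 7.8 m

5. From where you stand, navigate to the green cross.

turn right 34°, forward 5.5 m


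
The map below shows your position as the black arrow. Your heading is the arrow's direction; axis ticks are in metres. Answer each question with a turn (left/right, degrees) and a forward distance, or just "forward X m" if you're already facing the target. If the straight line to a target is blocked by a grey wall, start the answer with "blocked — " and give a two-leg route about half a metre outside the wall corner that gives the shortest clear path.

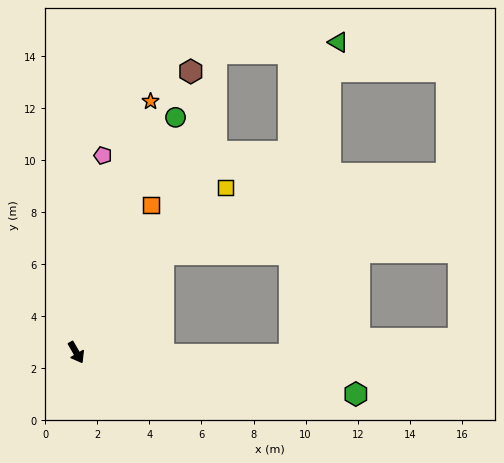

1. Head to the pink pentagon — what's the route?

turn left 142°, forward 7.6 m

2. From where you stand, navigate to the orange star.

turn left 133°, forward 10.1 m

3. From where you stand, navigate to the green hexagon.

turn left 52°, forward 10.9 m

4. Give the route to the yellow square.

turn left 108°, forward 8.5 m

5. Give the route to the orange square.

turn left 123°, forward 6.3 m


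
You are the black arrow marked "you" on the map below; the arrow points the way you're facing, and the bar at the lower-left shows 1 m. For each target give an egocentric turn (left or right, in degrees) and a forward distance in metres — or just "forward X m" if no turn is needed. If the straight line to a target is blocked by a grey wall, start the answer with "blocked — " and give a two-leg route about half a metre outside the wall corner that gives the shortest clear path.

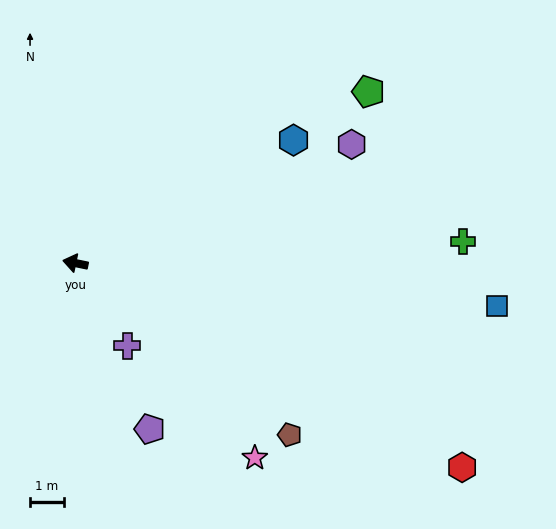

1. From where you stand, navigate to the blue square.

turn right 174°, forward 12.4 m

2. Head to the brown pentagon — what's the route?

turn left 153°, forward 8.1 m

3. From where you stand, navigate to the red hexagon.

turn left 164°, forward 12.8 m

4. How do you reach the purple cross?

turn left 134°, forward 2.9 m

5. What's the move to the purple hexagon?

turn right 145°, forward 8.8 m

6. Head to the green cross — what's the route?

turn right 165°, forward 11.4 m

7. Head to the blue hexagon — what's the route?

turn right 139°, forward 7.4 m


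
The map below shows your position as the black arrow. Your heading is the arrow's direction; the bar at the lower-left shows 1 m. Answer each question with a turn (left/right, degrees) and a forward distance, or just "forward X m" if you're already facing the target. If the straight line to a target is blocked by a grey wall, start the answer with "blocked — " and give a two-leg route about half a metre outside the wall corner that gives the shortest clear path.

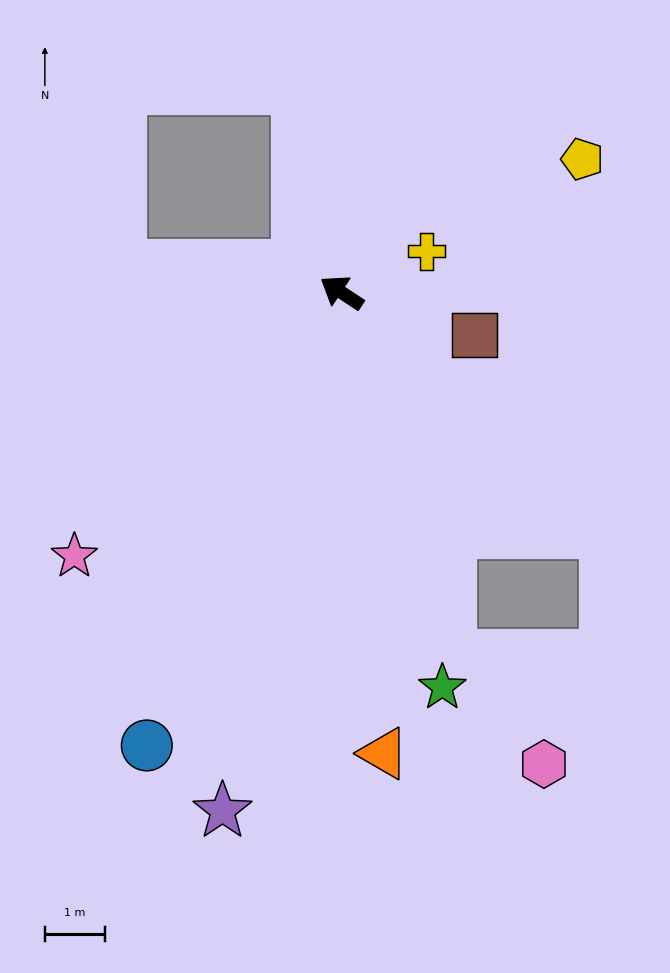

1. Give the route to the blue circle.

turn left 100°, forward 8.2 m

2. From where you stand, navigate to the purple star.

turn left 110°, forward 8.9 m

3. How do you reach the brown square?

turn right 164°, forward 2.3 m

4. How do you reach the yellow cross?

turn right 121°, forward 1.6 m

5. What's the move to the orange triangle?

turn left 128°, forward 7.7 m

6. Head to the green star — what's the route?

turn left 138°, forward 6.8 m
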